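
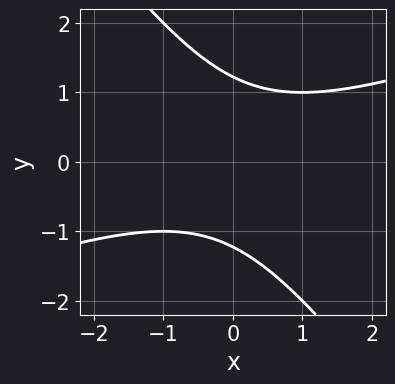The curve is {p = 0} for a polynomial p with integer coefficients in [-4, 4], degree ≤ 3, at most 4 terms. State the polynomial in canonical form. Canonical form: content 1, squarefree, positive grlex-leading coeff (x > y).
(a) The degree is 2 — a generic line meets the curve in up to 2 points.
(b) Checking where it meets the axes: it misses every integer gridline on the x-axis.
(c) These observations pin down the coefficients.

x^2 - 2*x*y - 2*y^2 + 3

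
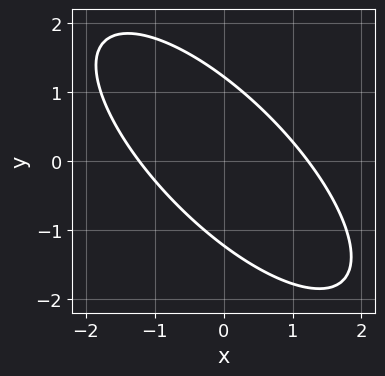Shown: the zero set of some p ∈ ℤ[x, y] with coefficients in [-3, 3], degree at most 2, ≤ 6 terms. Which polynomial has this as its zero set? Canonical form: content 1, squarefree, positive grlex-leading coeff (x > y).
(a) Degree: no degree-1 curve has this shape, so deg p = 2.
(b) Matching integer coefficients to the picture gives p.

2*x^2 + 3*x*y + 2*y^2 - 3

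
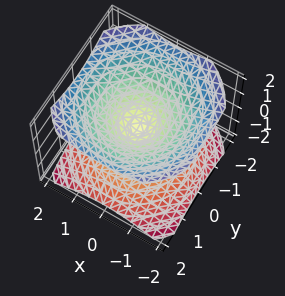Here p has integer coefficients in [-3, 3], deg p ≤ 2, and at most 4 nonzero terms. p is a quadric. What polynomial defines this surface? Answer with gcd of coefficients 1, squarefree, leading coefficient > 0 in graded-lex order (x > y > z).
I count 2 distinct pieces.
Degree: a double cone through the origin; a quadric, so deg p = 2.
Symmetries: it's symmetric under z → −z, forcing even powers of z; the z-axis is an axis of rotation, so x and y enter only as x² + y².
Reading off the gridlines: one x-axis crossing is at x = 0; a circular section at z = -1 has radius between 1 and 2.
Solving for integer coefficients yields p as stated.

2*x^2 + 2*y^2 - 3*z^2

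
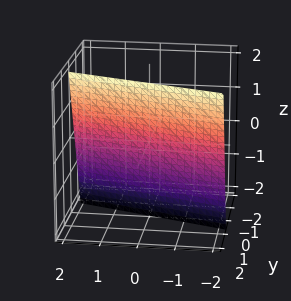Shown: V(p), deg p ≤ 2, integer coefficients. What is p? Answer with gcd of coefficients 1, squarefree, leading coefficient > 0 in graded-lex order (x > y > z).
x + 3*y - z - 2

First, deg p = 1. The surface is flat (a plane).
Next, reading off the gridlines: it meets the z-axis at z = -2 (among the integer gridlines); it crosses the x-axis at the gridline x = 2.
Finally, putting this together gives p.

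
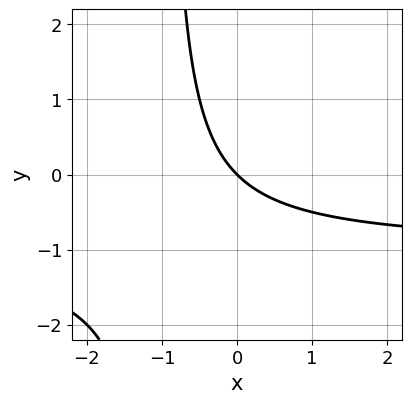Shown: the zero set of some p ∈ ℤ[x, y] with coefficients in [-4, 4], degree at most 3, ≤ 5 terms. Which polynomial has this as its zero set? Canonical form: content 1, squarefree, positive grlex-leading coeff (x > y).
First, deg p = 2. No degree-1 curve has this shape.
Next, reading off the gridlines: it crosses the y-axis at the gridline y = 0; it crosses the x-axis at the gridline x = 0.
Finally, solving for integer coefficients yields p as stated.

x*y + x + y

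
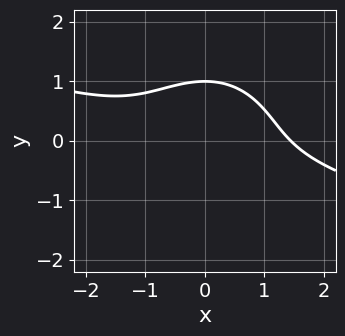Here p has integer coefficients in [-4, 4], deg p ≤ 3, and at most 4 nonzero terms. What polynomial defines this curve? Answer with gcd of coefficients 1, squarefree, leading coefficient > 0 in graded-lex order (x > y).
First, deg p = 3. A generic line meets the curve in up to 3 points.
Next, from the visible intercepts: one y-axis crossing is at y = 1.
Finally, fitting integer coefficients to these (and the overall shape) gives p.

x^3 + 3*x^2*y + 3*y^3 - 3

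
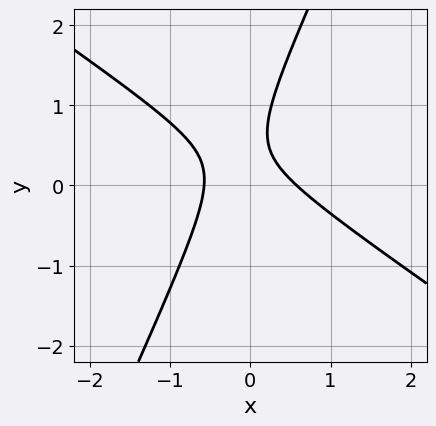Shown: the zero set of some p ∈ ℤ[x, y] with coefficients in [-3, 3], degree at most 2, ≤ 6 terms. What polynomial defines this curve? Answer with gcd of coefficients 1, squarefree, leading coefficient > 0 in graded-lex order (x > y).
(a) The degree is 2 — a generic line meets the curve in up to 2 points.
(b) Against the integer gridlines: it misses every integer gridline on the y-axis.
(c) Assembling these constraints gives the stated polynomial.

3*x^2 + 3*x*y - 2*y^2 + 2*y - 1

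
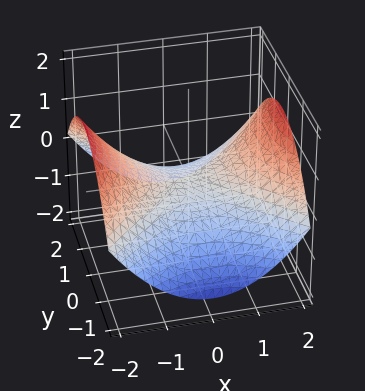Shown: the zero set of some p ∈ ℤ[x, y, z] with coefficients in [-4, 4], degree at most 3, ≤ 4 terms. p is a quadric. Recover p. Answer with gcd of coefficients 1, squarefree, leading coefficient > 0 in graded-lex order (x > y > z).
x^2 - y^2 - 3*z

(a) deg p = 2.
(b) Symmetries: the y ↦ −y reflection is a symmetry, so y appears only in even powers; the x ↦ −x reflection is a symmetry, so x appears only in even powers.
(c) From the visible intercepts: one x-axis crossing is at x = 0; it crosses the y-axis at the gridline y = 0.
(d) Assembling these constraints gives the stated polynomial.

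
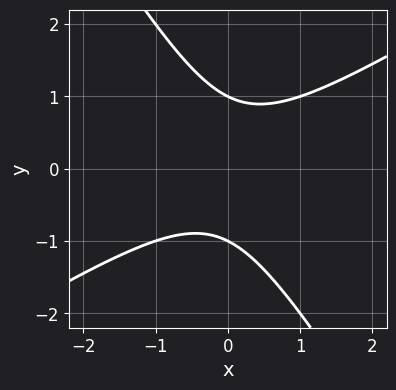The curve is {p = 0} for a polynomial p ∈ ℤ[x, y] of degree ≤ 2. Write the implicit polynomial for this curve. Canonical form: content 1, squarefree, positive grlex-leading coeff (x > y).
x^2 - x*y - y^2 + 1

(a) Degree: the shape is more complex than any degree-1 curve, so deg p = 2.
(b) From the axis intercepts and sections: no x-intercept at any integer in the box; among the integer gridlines, it crosses the y-axis at y ∈ {-1, 1}.
(c) The integer polynomial consistent with all of this is the stated p.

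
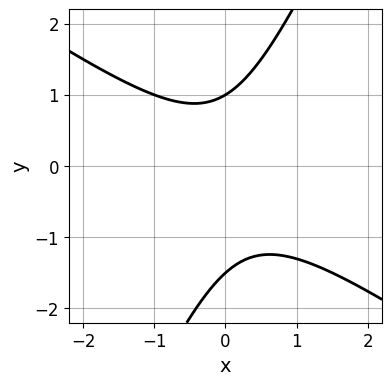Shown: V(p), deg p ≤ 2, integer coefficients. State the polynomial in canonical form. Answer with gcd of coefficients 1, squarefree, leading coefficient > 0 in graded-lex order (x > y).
(a) Degree: a generic line meets the curve in up to 2 points, so deg p = 2.
(b) From the axis intercepts and sections: no x-intercept at any integer in the box; it meets the y-axis at y = 1 (among the integer gridlines).
(c) Solving for integer coefficients yields p as stated.

3*x^2 + 3*x*y - 2*y^2 - y + 3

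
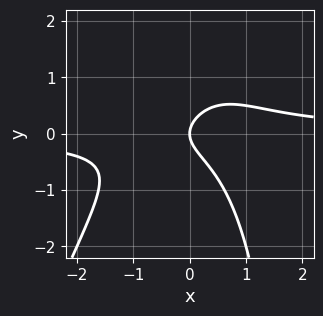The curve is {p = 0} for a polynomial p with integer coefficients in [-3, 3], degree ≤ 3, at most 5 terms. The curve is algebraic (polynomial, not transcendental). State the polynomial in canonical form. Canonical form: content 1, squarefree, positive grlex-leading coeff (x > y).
1. Degree: a generic line meets the curve in up to 3 points, so deg p = 3.
2. From the axis intercepts and sections: it crosses the x-axis at the gridline x = 0; it meets the y-axis at y = 0 (among the integer gridlines).
3. Fitting integer coefficients to these (and the overall shape) gives p.

3*x^2*y - x*y^2 + 3*y^2 - 2*x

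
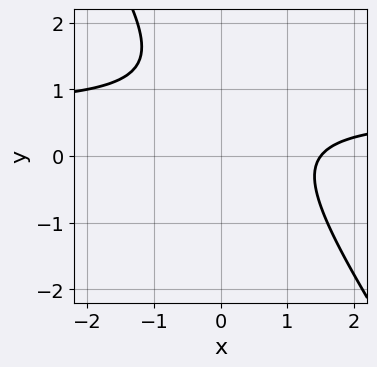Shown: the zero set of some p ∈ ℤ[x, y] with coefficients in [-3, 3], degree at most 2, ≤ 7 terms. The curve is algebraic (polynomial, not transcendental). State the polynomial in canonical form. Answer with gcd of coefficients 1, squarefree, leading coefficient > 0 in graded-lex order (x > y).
3*x*y + 2*y^2 - 2*x - 3*y + 3

1. The degree is 2 — the shape is more complex than any degree-1 curve.
2. Checking where it meets the axes: it misses every integer gridline on the y-axis.
3. Together with the visible shape, these determine p as stated.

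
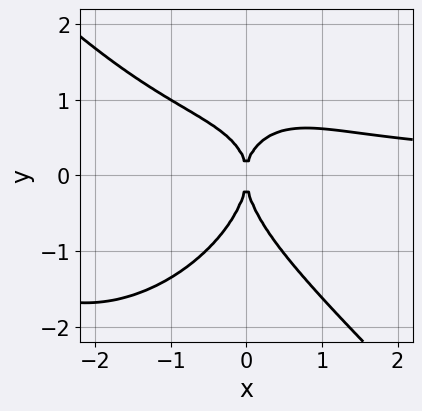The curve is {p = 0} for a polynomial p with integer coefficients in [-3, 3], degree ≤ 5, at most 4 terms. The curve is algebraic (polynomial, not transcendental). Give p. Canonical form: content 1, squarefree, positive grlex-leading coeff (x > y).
x^3*y + y^4 + 2*x^2*y - 2*x^2

1. Degree: a generic line meets the curve in up to 4 points, so deg p = 4.
2. From the axis intercepts and sections: it crosses the x-axis at the gridline x = 0; it crosses the y-axis at the gridline y = 0.
3. Fitting integer coefficients to these (and the overall shape) gives p.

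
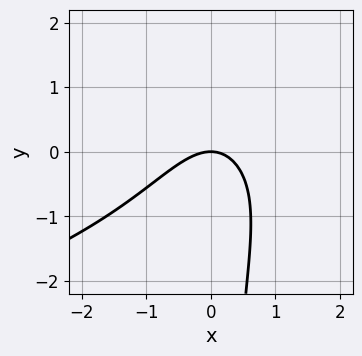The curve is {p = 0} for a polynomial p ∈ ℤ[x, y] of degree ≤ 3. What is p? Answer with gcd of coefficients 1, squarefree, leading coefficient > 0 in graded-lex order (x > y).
(a) Degree: no degree-2 curve has this shape, so deg p = 3.
(b) From the visible intercepts: one x-axis crossing is at x = 0; one y-axis crossing is at y = 0.
(c) Together with the visible shape, these determine p as stated.

x*y^2 + 2*x^2 - x*y + 2*y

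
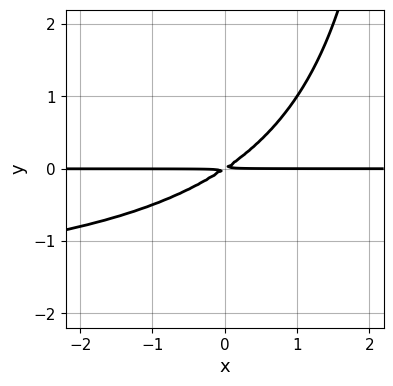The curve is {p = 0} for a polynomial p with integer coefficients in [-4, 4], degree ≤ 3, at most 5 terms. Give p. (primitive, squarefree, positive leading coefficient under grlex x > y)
First, deg p = 3.
Next, observable constraints: the visible x-axis segment lies entirely on the curve.
Finally, assembling these constraints gives the stated polynomial.

x*y^2 + 2*x*y - 3*y^2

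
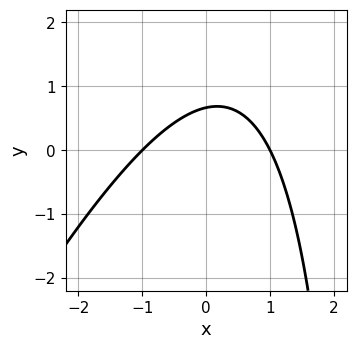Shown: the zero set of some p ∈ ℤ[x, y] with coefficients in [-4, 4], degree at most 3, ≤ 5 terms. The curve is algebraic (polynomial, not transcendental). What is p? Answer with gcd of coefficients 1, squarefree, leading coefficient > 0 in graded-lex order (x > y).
2*x^2 - x*y + 3*y - 2

Degree: no degree-1 curve has this shape, so deg p = 2.
From the axis intercepts and sections: the x-axis gridline crossings are at x ∈ {-1, 1}.
The integer polynomial consistent with all of this is the stated p.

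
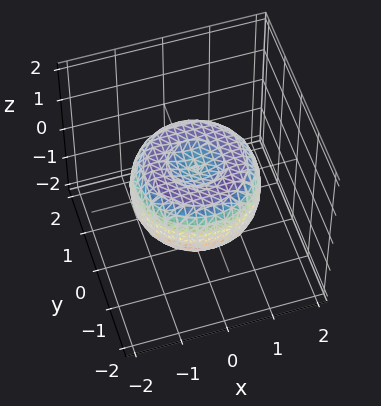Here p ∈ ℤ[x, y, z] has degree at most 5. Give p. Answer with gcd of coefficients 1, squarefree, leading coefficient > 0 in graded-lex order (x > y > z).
The degree is 4 — no degree-3 surface has this shape.
By symmetry, the z-axis is an axis of rotation, so x and y enter only as x² + y².
From the visible intercepts: a circular section at z = 0 has radius between 1 and 2.
These observations pin down the coefficients.

2*x^4 + 4*x^2*y^2 + 2*y^4 - 3*x^2 - 3*y^2 + 3*z^2 - 1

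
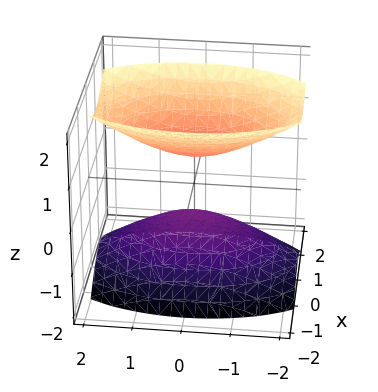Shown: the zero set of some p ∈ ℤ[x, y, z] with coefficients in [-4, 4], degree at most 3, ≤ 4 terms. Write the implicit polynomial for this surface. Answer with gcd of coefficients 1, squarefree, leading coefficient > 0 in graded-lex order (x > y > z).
(a) I count 2 distinct pieces. They look like related sheets of one shape, so recover p as a whole.
(b) deg p = 2. Two sheets facing apart; a quadric.
(c) Symmetries: the y ↦ −y reflection is a symmetry, so y appears only in even powers; it's symmetric under x → −x, forcing even powers of x; it's symmetric under z → −z, forcing even powers of z.
(d) Reading off the gridlines: the surface avoids every integer x-axis point in the box; it misses every integer gridline on the y-axis.
(e) Assembling these constraints gives the stated polynomial.

3*x^2 + y^2 - 2*z^2 + 1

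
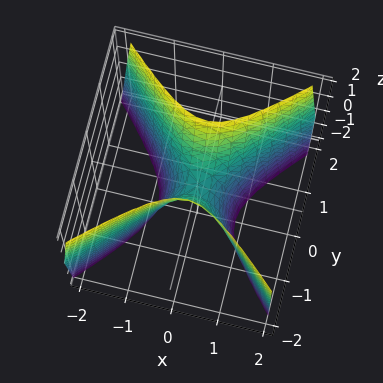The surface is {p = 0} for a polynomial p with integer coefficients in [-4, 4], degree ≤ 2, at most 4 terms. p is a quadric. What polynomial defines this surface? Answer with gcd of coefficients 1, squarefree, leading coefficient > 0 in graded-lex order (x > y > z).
3*x^2 - 3*y^2 + z

First, deg p = 2. A saddle surface; a quadric.
Next, symmetries: the x ↦ −x reflection is a symmetry, so x appears only in even powers; mirror symmetry y ↦ −y ⇒ only even powers of y.
Then, against the integer gridlines: it meets the x-axis at x = 0 (among the integer gridlines); it crosses the z-axis at the gridline z = 0; one y-axis crossing is at y = 0.
Finally, these observations pin down the coefficients.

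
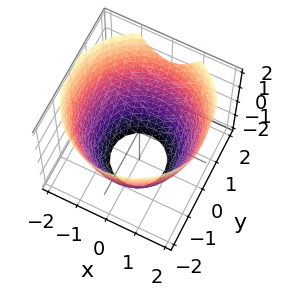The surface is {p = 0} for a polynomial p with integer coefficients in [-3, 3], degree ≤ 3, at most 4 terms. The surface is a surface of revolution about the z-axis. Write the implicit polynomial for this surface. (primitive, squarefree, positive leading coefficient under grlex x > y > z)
x^2 + y^2 - z - 3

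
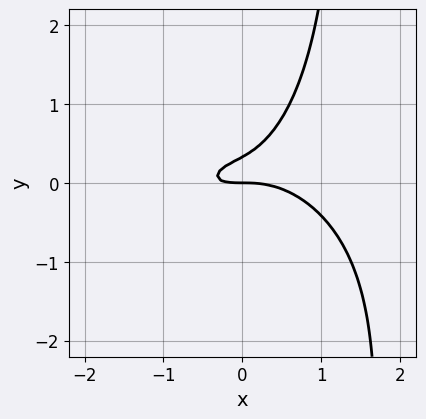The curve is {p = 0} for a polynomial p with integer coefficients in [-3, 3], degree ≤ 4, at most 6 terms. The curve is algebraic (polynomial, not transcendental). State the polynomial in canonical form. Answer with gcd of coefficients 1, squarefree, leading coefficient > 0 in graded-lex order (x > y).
1. deg p = 3. The shape is more complex than any degree-2 curve.
2. From the visible intercepts: one x-axis crossing is at x = 0; it meets the y-axis at y = 0 (among the integer gridlines).
3. Putting this together gives p.

x^3 + 2*x*y^2 + x*y - 3*y^2 + y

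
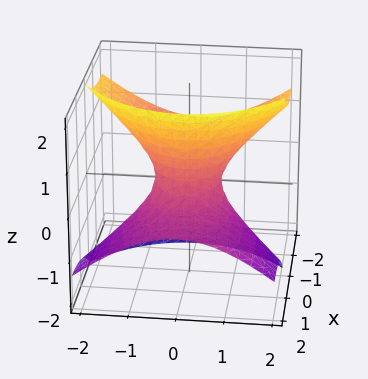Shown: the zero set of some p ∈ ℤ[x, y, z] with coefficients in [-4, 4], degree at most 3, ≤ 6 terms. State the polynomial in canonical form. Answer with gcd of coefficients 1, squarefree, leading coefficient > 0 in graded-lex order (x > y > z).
x^2 + 3*x*z + 2*y^2 - 2*z^2 - 1

1. deg p = 2. No degree-1 surface has this shape.
2. From the axis intercepts and sections: the surface avoids every integer z-axis point in the box; among the integer gridlines, it crosses the x-axis at x ∈ {-1, 1}.
3. Assembling these constraints gives the stated polynomial.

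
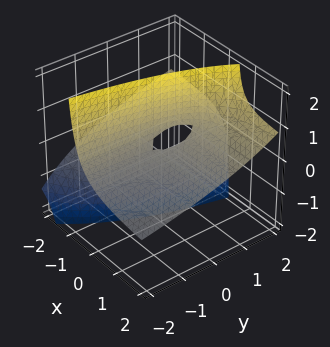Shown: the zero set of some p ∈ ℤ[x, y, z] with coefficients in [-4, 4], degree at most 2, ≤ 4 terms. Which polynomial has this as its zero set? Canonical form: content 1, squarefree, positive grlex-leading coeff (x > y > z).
x*y - 3*x*z + y*z - z

1. The degree is 2 — the shape is more complex than any degree-1 surface.
2. From the axis intercepts and sections: one z-axis crossing is at z = 0; every point of the y-axis in the box is on the surface; every point of the x-axis in the box is on the surface.
3. The integer polynomial consistent with all of this is the stated p.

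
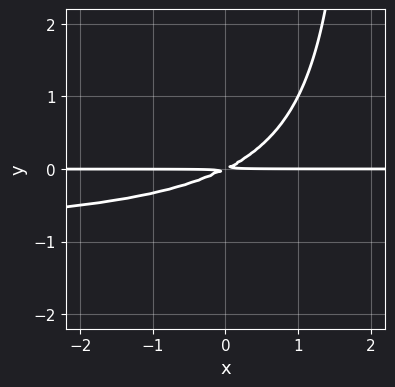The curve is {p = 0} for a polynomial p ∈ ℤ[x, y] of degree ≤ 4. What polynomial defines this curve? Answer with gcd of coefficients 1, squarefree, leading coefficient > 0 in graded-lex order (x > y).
1. Degree: a generic line meets the curve in up to 3 points, so deg p = 3.
2. Checking where it meets the axes: the visible x-axis segment lies entirely on the curve.
3. Together with the visible shape, these determine p as stated.

x*y^2 + x*y - 2*y^2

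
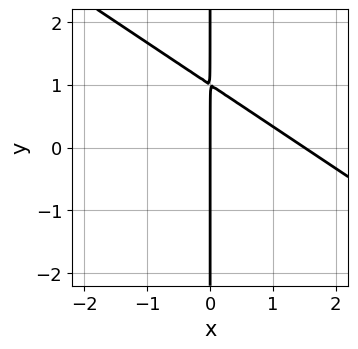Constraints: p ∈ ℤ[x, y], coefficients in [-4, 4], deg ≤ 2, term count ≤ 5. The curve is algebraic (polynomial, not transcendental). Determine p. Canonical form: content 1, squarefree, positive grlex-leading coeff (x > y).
2*x^2 + 3*x*y - 3*x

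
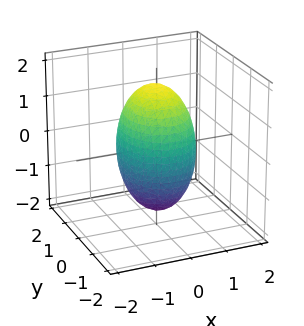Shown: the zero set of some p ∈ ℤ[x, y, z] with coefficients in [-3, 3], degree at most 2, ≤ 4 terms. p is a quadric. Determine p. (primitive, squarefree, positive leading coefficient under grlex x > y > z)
3*x^2 + 2*y^2 + z^2 - 3

1. Degree: bounded and convex; a quadric, so deg p = 2.
2. Symmetries: it's symmetric under x → −x, forcing even powers of x; it's symmetric under y → −y, forcing even powers of y; mirror symmetry z ↦ −z ⇒ only even powers of z.
3. Reading off the gridlines: among the integer gridlines, it crosses the x-axis at x ∈ {-1, 1}.
4. Matching integer coefficients to the picture gives p.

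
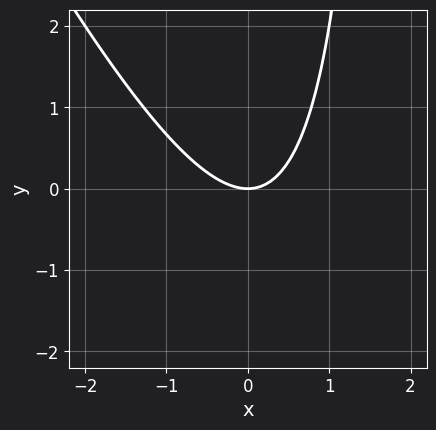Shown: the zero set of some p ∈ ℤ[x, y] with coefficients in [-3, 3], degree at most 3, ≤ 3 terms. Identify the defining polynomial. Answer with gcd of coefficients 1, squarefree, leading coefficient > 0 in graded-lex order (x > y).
2*x^2 + x*y - 2*y

1. Degree: a generic line meets the curve in up to 2 points, so deg p = 2.
2. Checking where it meets the axes: one x-axis crossing is at x = 0; it crosses the y-axis at the gridline y = 0.
3. These observations pin down the coefficients.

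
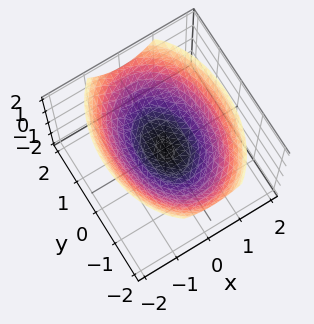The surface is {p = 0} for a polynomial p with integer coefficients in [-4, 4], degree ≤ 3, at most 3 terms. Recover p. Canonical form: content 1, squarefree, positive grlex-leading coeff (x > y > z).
Degree: a single bowl opening along one axis; a quadric, so deg p = 2.
Symmetries: mirror symmetry x ↦ −x ⇒ only even powers of x; it's symmetric under y → −y, forcing even powers of y.
Checking where it meets the axes: it meets the z-axis at z = 0 (among the integer gridlines); one y-axis crossing is at y = 0.
The integer polynomial consistent with all of this is the stated p.

2*x^2 + y^2 - 3*z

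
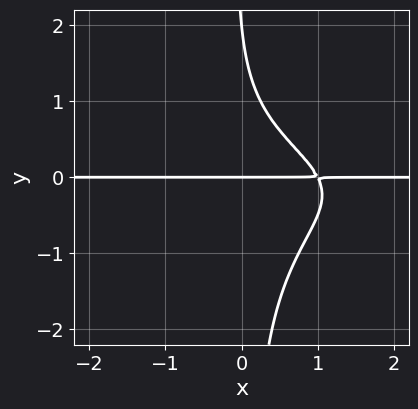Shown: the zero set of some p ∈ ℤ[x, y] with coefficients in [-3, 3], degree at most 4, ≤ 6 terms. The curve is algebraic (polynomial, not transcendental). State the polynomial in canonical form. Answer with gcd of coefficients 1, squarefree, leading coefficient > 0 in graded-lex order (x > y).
2*x*y^3 + 2*x*y + y^2 - 2*y

(a) The degree is 4 — no degree-3 curve has this shape.
(b) From the visible intercepts: the y-axis gridline crossings are at y ∈ {0, 2}; every point of the x-axis in the box is on the curve.
(c) Putting this together gives p.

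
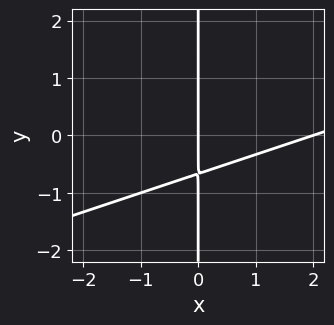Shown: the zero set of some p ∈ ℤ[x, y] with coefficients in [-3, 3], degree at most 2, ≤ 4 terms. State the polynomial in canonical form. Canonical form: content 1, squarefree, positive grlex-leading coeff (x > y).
deg p = 2. No degree-1 curve has this shape.
Against the integer gridlines: among the integer gridlines, it crosses the x-axis at x ∈ {0, 2}; every point of the y-axis in the box is on the curve.
Fitting integer coefficients to these (and the overall shape) gives p.

x^2 - 3*x*y - 2*x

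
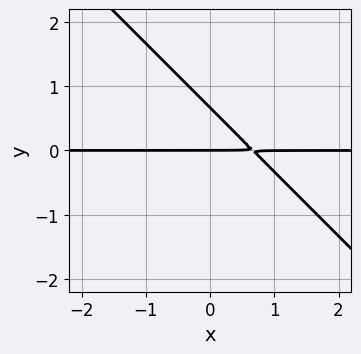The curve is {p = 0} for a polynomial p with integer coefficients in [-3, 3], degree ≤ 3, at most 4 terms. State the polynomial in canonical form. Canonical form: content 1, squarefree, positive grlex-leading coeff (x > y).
3*x*y + 3*y^2 - 2*y

deg p = 2. A generic line meets the curve in up to 2 points.
From the visible intercepts: every point of the x-axis in the box is on the curve; it meets the y-axis at y = 0 (among the integer gridlines).
These observations pin down the coefficients.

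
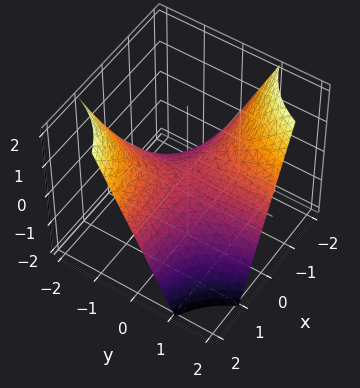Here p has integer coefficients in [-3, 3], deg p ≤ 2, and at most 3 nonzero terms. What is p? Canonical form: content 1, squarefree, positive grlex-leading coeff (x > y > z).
x*y + z

1. Degree: a hyperbolic paraboloid; a quadric, so deg p = 2.
2. Observable constraints: it crosses the z-axis at the gridline z = 0; every point of the y-axis in the box is on the surface; the visible x-axis segment lies entirely on the surface.
3. These observations pin down the coefficients.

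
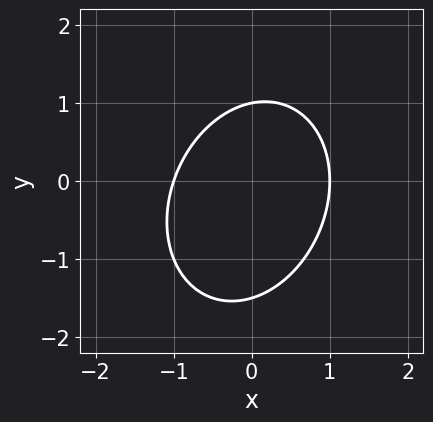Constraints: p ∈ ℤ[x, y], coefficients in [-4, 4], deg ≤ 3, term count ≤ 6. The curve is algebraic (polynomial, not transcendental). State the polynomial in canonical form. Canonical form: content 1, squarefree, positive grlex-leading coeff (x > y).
3*x^2 - x*y + 2*y^2 + y - 3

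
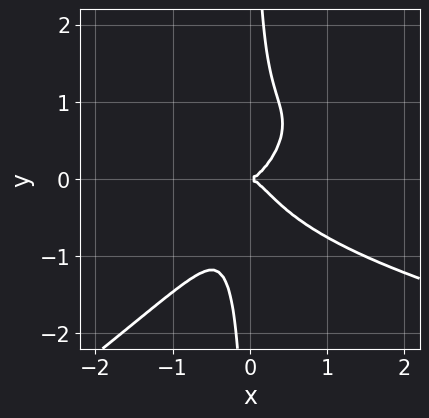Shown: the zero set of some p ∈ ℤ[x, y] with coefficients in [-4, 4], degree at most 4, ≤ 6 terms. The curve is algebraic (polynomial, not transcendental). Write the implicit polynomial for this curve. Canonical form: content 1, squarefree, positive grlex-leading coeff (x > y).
First, the degree is 4 — no degree-3 curve has this shape.
Next, reading off the gridlines: it meets the x-axis at x = 0 (among the integer gridlines); it crosses the y-axis at the gridline y = 0.
Finally, these observations pin down the coefficients.

2*x^2*y^2 - 3*x*y^3 - 3*x^3 + y^2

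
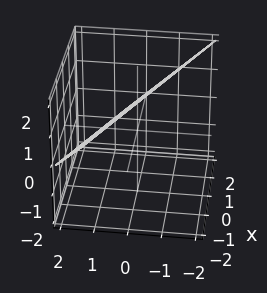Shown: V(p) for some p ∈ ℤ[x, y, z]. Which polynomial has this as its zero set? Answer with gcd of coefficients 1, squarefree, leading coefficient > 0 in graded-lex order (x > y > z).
First, deg p = 1. The surface is flat (a plane).
Then, reading off the gridlines: one x-axis crossing is at x = 2; one y-axis crossing is at y = 1; it meets the z-axis at z = 1 (among the integer gridlines).
Finally, these observations pin down the coefficients.

x + 2*y + 2*z - 2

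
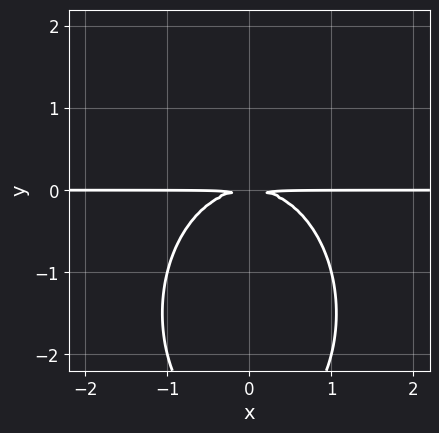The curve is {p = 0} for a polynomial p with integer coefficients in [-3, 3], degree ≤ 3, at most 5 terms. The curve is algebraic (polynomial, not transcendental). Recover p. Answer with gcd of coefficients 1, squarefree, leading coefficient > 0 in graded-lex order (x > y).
2*x^2*y + y^3 + 3*y^2

First, degree: no degree-2 curve has this shape, so deg p = 3.
Then, symmetries: mirror symmetry x ↦ −x ⇒ only even powers of x.
Then, observable constraints: the visible x-axis segment lies entirely on the curve.
Finally, together with the visible shape, these determine p as stated.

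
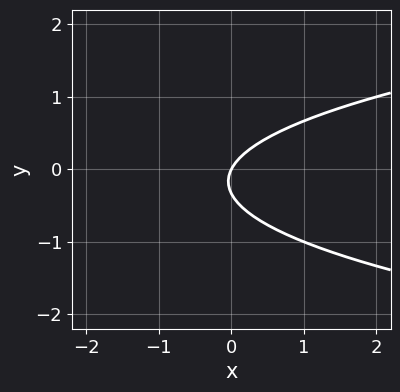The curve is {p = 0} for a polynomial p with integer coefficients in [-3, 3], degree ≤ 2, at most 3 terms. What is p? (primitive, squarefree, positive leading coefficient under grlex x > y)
3*y^2 - 2*x + y

1. deg p = 2. No degree-1 curve has this shape.
2. From the visible intercepts: it meets the y-axis at y = 0 (among the integer gridlines); it meets the x-axis at x = 0 (among the integer gridlines).
3. Solving for integer coefficients yields p as stated.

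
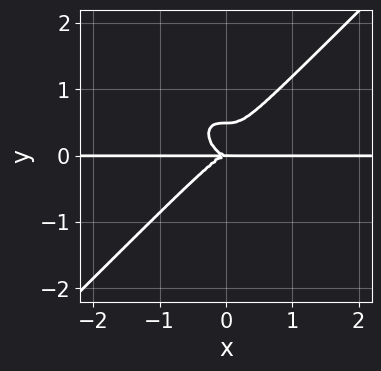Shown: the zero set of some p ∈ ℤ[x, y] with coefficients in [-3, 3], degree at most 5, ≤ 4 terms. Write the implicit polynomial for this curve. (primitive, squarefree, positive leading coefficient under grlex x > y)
2*x^3*y - 2*y^4 + y^3

The degree is 4 — a generic line meets the curve in up to 4 points.
From the axis intercepts and sections: the visible x-axis segment lies entirely on the curve; it meets the y-axis at y = 0 (among the integer gridlines).
Matching integer coefficients to the picture gives p.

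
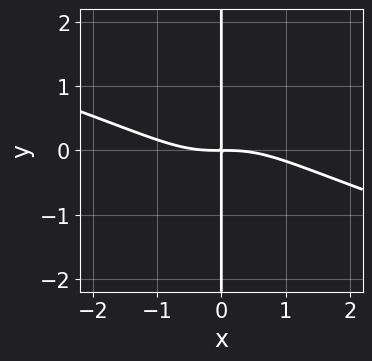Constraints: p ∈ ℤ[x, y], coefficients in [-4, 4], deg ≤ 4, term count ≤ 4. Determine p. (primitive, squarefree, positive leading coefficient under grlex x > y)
First, deg p = 4.
Next, against the integer gridlines: the visible y-axis segment lies entirely on the curve.
Finally, these observations pin down the coefficients.

x^4 + 3*x^3*y + 3*x*y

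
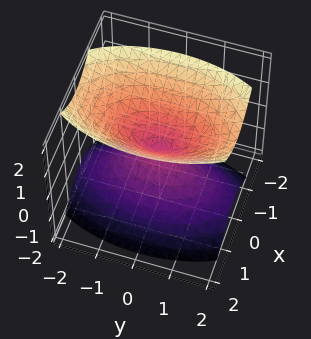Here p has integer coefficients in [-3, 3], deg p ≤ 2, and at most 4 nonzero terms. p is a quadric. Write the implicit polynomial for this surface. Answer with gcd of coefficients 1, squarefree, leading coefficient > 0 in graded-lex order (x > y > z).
First, I count 2 distinct pieces.
Then, degree: two nappes meeting at a single point; a quadric, so deg p = 2.
Next, symmetries: it's symmetric under y → −y, forcing even powers of y; it's symmetric under x → −x, forcing even powers of x; mirror symmetry z ↦ −z ⇒ only even powers of z.
Next, from the axis intercepts and sections: one x-axis crossing is at x = 0; it meets the z-axis at z = 0 (among the integer gridlines).
Finally, matching integer coefficients to the picture gives p.

3*x^2 + y^2 - 2*z^2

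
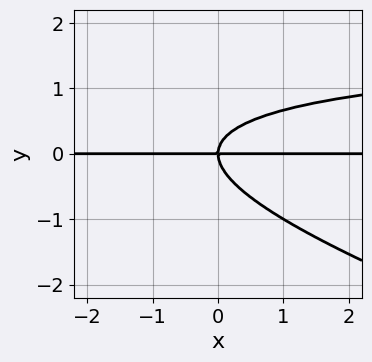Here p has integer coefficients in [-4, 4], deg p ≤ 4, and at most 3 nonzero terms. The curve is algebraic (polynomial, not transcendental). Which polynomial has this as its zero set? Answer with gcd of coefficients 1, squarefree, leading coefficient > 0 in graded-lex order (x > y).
1. Degree: the shape is more complex than any degree-2 curve, so deg p = 3.
2. Checking where it meets the axes: every point of the x-axis in the box is on the curve; one y-axis crossing is at y = 0.
3. Putting this together gives p.

x*y^2 + 3*y^3 - 2*x*y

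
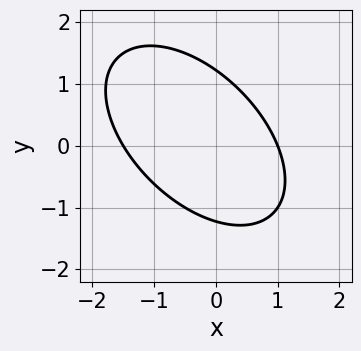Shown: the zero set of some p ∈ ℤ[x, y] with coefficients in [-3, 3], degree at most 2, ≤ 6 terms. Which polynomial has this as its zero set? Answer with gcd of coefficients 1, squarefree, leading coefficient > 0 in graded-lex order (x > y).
1. deg p = 2. A generic line meets the curve in up to 2 points.
2. From the visible intercepts: it crosses the x-axis at the gridline x = 1.
3. Putting this together gives p.

2*x^2 + 2*x*y + 2*y^2 + x - 3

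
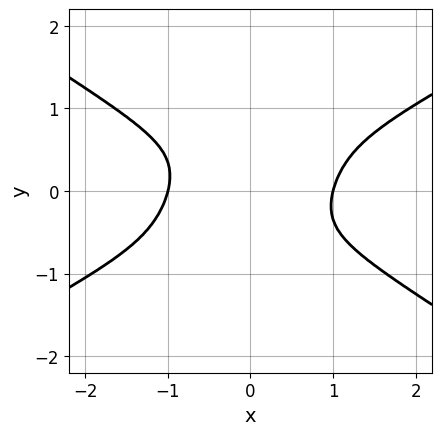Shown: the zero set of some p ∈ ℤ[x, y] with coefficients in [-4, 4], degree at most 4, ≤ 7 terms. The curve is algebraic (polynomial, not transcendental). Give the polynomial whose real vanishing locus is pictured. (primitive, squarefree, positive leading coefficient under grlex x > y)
x^4 - x^3*y - 2*x^2*y^2 + 2*x*y^3 - 2*y^4 - 1

(a) deg p = 4.
(b) From the visible intercepts: among the integer gridlines, it crosses the x-axis at x ∈ {-1, 1}; it misses every integer gridline on the y-axis.
(c) Putting this together gives p.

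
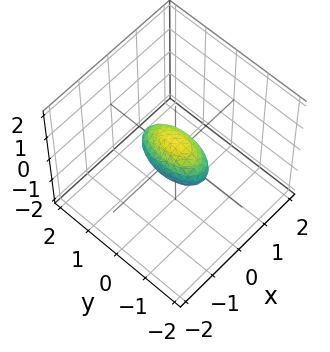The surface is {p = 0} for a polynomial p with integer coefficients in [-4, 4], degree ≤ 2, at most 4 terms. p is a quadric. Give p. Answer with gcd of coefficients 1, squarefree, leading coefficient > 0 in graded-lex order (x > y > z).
3*x^2 + y^2 + 2*z^2 - 1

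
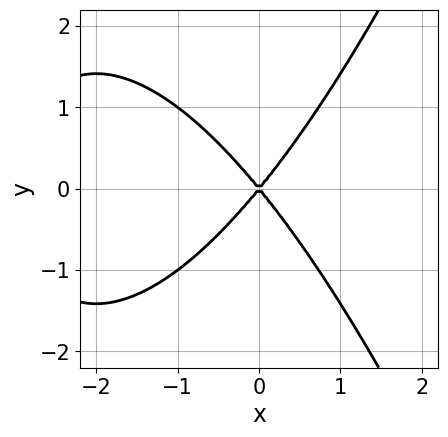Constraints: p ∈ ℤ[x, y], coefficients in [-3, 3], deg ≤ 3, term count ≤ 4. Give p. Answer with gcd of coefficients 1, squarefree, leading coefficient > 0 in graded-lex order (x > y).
x^3 + 3*x^2 - 2*y^2

deg p = 3. A generic line meets the curve in up to 3 points.
Symmetries: it's symmetric under y → −y, forcing even powers of y.
Against the integer gridlines: one x-axis crossing is at x = 0; one y-axis crossing is at y = 0.
Putting this together gives p.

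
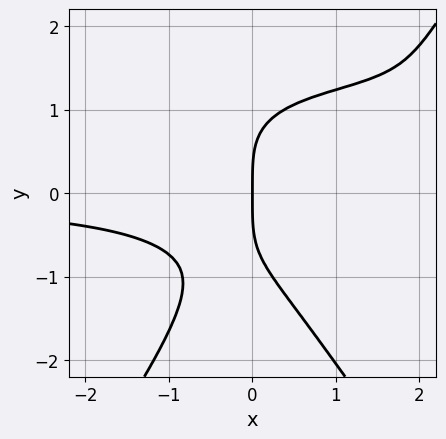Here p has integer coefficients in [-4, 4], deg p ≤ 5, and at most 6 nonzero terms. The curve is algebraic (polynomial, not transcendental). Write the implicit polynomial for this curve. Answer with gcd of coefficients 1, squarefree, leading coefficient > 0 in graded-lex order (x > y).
2*x^2*y^2 - y^4 - 3*x^2*y + 3*x

Degree: a generic line meets the curve in up to 4 points, so deg p = 4.
Against the integer gridlines: it meets the y-axis at y = 0 (among the integer gridlines); it meets the x-axis at x = 0 (among the integer gridlines).
These observations pin down the coefficients.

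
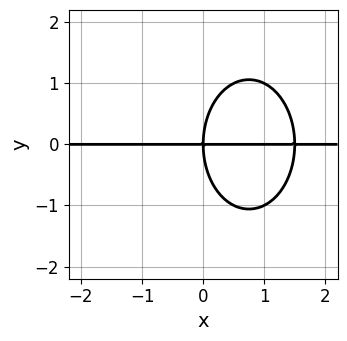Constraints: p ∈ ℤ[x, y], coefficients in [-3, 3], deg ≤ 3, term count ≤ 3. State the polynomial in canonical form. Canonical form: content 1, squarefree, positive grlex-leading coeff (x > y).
2*x^2*y + y^3 - 3*x*y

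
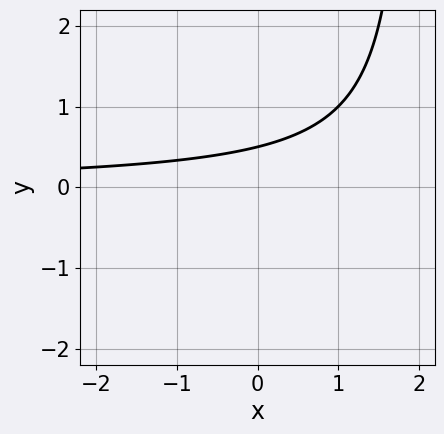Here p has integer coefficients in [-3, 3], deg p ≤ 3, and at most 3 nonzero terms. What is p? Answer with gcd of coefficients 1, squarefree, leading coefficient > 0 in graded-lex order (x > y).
x*y - 2*y + 1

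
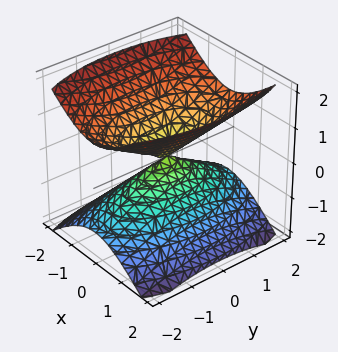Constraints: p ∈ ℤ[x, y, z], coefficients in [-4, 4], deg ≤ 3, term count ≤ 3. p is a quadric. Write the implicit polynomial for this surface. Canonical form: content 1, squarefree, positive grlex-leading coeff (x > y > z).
I count 2 distinct pieces. Treating them together as one polynomial.
Degree: a double cone through the origin; a quadric, so deg p = 2.
Symmetries: mirror symmetry x ↦ −x ⇒ only even powers of x; mirror symmetry y ↦ −y ⇒ only even powers of y; the z ↦ −z reflection is a symmetry, so z appears only in even powers.
Reading off the gridlines: it meets the x-axis at x = 0 (among the integer gridlines); one z-axis crossing is at z = 0; it crosses the y-axis at the gridline y = 0.
These observations pin down the coefficients.

3*x^2 + y^2 - 3*z^2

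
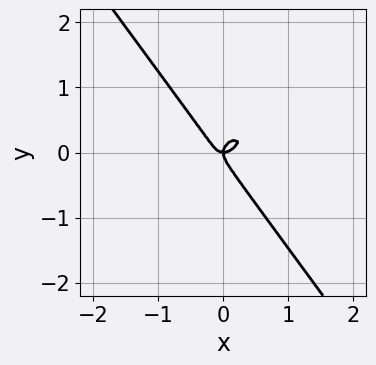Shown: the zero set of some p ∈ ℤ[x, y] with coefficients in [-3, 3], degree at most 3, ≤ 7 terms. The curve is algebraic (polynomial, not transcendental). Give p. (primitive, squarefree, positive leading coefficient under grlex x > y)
3*x^3 - 2*x^2*y + x*y^2 + 3*y^3 - x*y

(a) Degree: a generic line meets the curve in up to 3 points, so deg p = 3.
(b) Checking where it meets the axes: it crosses the x-axis at the gridline x = 0; it meets the y-axis at y = 0 (among the integer gridlines).
(c) Assembling these constraints gives the stated polynomial.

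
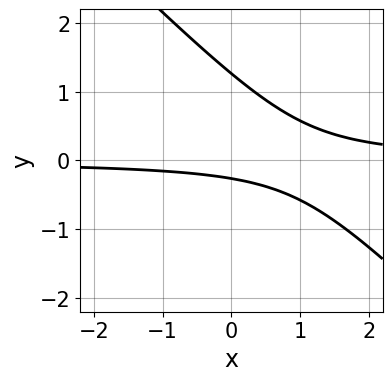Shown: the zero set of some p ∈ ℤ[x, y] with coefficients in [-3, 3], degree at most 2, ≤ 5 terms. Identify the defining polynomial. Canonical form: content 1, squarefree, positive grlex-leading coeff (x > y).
First, deg p = 2.
Next, observable constraints: the curve avoids every integer x-axis point in the box.
Finally, together with the visible shape, these determine p as stated.

3*x*y + 3*y^2 - 3*y - 1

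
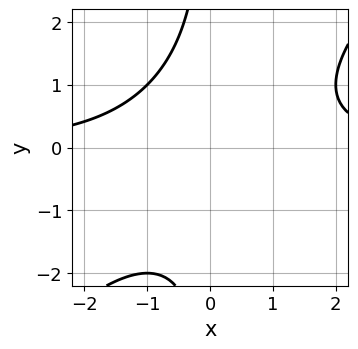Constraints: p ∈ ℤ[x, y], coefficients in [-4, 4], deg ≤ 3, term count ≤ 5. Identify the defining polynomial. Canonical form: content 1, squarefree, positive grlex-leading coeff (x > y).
Degree: no degree-2 curve has this shape, so deg p = 3.
From the visible intercepts: no x-intercept at any integer in the box; the curve avoids every integer y-axis point in the box.
Matching integer coefficients to the picture gives p.

x^2*y - x*y^2 - 2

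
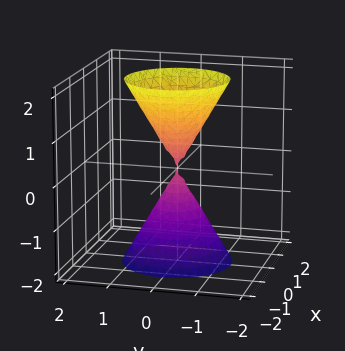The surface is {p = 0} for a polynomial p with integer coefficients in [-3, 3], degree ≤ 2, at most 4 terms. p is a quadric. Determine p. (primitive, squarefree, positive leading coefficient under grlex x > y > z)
3*x^2 + 3*y^2 - z^2

1. There are 2 components. Treating them together as one polynomial.
2. The degree is 2 — a double cone through the origin; a quadric.
3. Symmetry: the z-axis is an axis of rotation, so x and y enter only as x² + y²; mirror symmetry z ↦ −z ⇒ only even powers of z.
4. Against the integer gridlines: a circular section at z = -2 has radius between 1 and 2; it crosses the z-axis at the gridline z = 0.
5. Solving for integer coefficients yields p as stated.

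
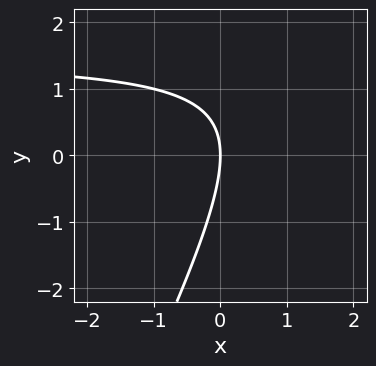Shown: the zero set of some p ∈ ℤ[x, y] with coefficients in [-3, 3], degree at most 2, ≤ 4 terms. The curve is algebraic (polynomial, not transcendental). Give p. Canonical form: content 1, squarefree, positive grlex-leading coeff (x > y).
2*x*y - y^2 - 3*x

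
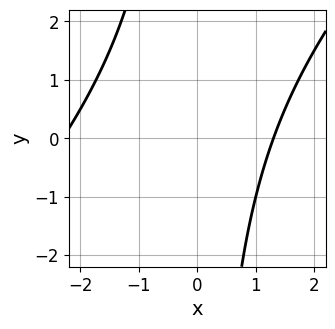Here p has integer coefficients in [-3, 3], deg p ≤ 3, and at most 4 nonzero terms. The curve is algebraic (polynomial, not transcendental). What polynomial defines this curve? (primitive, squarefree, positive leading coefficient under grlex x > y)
Degree: the shape is more complex than any degree-1 curve, so deg p = 2.
Reading off the gridlines: it misses every integer gridline on the y-axis.
Solving for integer coefficients yields p as stated.

x^2 - x*y + x - 3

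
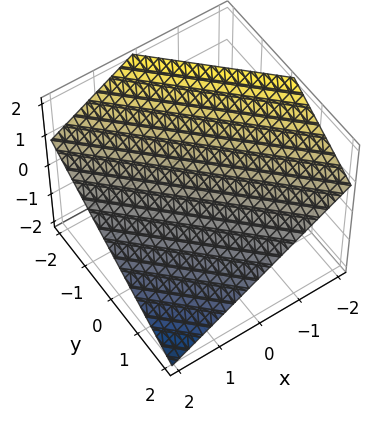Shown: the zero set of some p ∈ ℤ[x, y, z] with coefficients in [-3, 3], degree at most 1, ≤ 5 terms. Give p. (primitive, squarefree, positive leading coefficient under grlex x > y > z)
2*x + 2*y + 3*z - 2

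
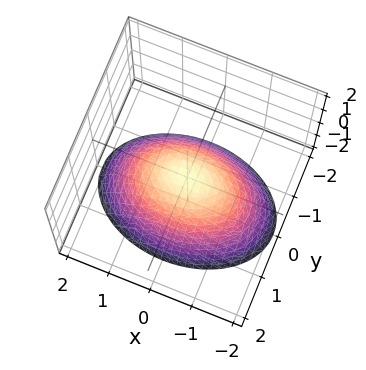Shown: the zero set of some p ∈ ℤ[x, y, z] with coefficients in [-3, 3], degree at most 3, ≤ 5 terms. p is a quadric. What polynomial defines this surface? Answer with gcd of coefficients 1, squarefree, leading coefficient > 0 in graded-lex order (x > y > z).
x^2 + 2*y^2 + 2*z

(a) deg p = 2. A single bowl opening along one axis; a quadric.
(b) Symmetries: mirror symmetry y ↦ −y ⇒ only even powers of y; the x ↦ −x reflection is a symmetry, so x appears only in even powers.
(c) Observable constraints: it meets the x-axis at x = 0 (among the integer gridlines); one y-axis crossing is at y = 0; it meets the z-axis at z = 0 (among the integer gridlines).
(d) Putting this together gives p.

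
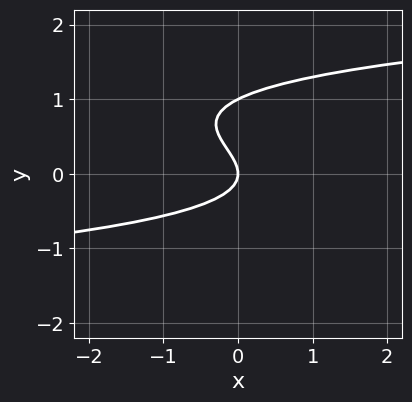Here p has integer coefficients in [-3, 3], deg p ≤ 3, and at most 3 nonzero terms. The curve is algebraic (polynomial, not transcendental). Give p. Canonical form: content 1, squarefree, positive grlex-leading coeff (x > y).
2*y^3 - 2*y^2 - x

(a) deg p = 3. The shape is more complex than any degree-2 curve.
(b) Reading off the gridlines: among the integer gridlines, it crosses the y-axis at y ∈ {0, 1}; it crosses the x-axis at the gridline x = 0.
(c) The integer polynomial consistent with all of this is the stated p.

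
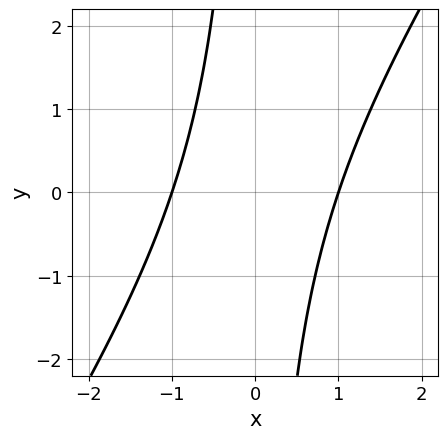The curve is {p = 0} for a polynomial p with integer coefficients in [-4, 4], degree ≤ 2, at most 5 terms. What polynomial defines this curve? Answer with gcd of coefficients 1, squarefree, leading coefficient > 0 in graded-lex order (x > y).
First, degree: no degree-1 curve has this shape, so deg p = 2.
Then, against the integer gridlines: among the integer gridlines, it crosses the x-axis at x ∈ {-1, 1}; no y-intercept at any integer in the box.
Finally, matching integer coefficients to the picture gives p.

3*x^2 - 2*x*y - 3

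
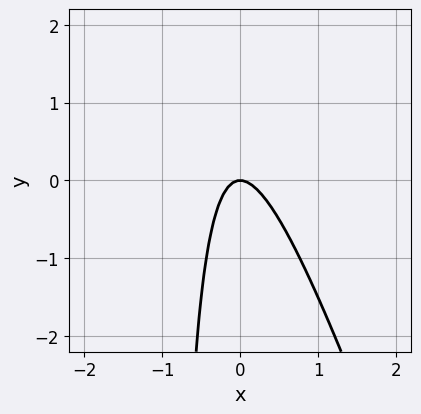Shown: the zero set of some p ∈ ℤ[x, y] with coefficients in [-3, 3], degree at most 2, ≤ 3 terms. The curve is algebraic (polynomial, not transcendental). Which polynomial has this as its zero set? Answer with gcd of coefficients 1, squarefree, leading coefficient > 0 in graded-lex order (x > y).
(a) The degree is 2 — no degree-1 curve has this shape.
(b) From the axis intercepts and sections: it meets the x-axis at x = 0 (among the integer gridlines); it crosses the y-axis at the gridline y = 0.
(c) Matching integer coefficients to the picture gives p.

3*x^2 + x*y + y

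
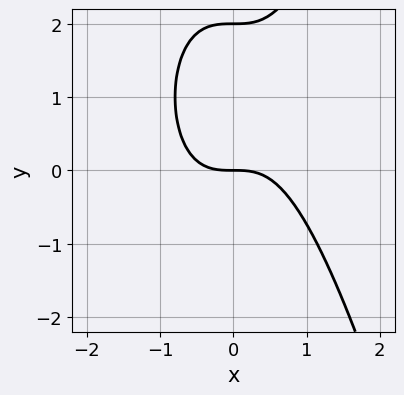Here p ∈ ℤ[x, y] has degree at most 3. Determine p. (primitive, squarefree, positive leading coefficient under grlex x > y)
First, degree: no degree-2 curve has this shape, so deg p = 3.
Then, against the integer gridlines: it meets the x-axis at x = 0 (among the integer gridlines); among the integer gridlines, it crosses the y-axis at y ∈ {0, 2}.
Finally, these observations pin down the coefficients.

2*x^3 - y^2 + 2*y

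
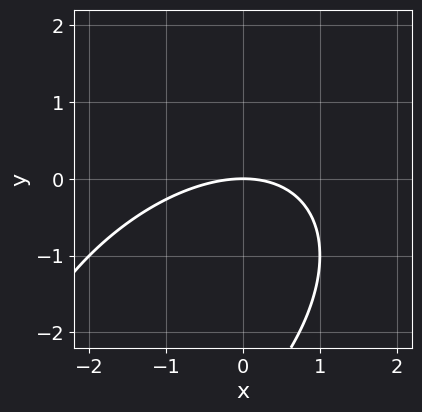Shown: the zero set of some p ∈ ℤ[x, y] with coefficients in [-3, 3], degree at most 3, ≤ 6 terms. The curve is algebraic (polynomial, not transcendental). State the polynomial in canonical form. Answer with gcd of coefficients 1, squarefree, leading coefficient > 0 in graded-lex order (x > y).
x^2 - x*y + y^2 + 3*y

Degree: the shape is more complex than any degree-1 curve, so deg p = 2.
Reading off the gridlines: it meets the x-axis at x = 0 (among the integer gridlines); it crosses the y-axis at the gridline y = 0.
The integer polynomial consistent with all of this is the stated p.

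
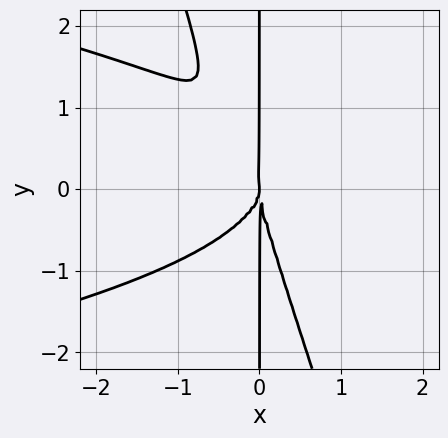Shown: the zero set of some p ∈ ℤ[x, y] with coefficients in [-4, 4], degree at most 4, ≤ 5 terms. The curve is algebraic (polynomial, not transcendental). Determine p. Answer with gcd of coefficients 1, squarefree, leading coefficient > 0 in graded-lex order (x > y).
3*x^2*y^2 + x*y^3 + 3*x^3

First, the degree is 4 — the shape is more complex than any degree-3 curve.
Then, checking where it meets the axes: it meets the x-axis at x = 0 (among the integer gridlines); the visible y-axis segment lies entirely on the curve.
Finally, the integer polynomial consistent with all of this is the stated p.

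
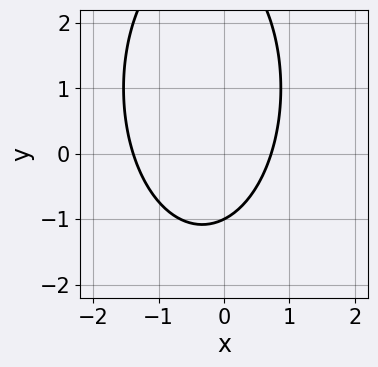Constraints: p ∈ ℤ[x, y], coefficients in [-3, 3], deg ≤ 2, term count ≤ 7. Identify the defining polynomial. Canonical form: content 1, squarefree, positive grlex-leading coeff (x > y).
3*x^2 + y^2 + 2*x - 2*y - 3

Degree: the shape is more complex than any degree-1 curve, so deg p = 2.
From the visible intercepts: one y-axis crossing is at y = -1.
Matching integer coefficients to the picture gives p.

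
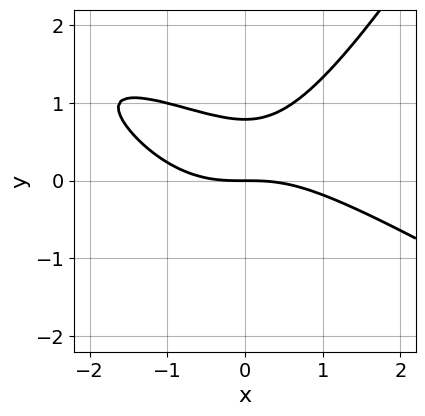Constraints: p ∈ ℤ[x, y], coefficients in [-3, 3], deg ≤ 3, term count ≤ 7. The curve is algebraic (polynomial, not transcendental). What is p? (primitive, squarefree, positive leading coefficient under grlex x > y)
First, deg p = 3.
Next, reading off the gridlines: one y-axis crossing is at y = 0; one x-axis crossing is at x = 0.
Finally, together with the visible shape, these determine p as stated.

x^3 + 2*x^2*y - y^3 - 3*y^2 + 3*y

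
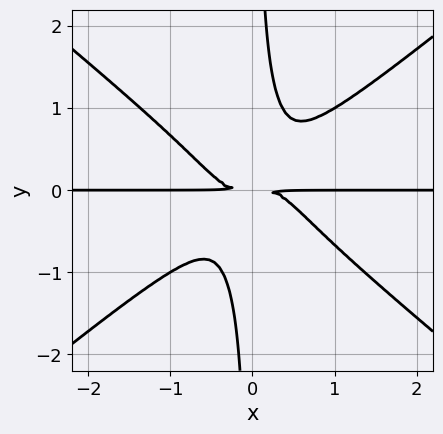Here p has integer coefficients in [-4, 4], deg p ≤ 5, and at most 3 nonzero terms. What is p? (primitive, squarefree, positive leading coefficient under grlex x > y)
The degree is 4 — the shape is more complex than any degree-3 curve.
Reading off the gridlines: the visible x-axis segment lies entirely on the curve.
Solving for integer coefficients yields p as stated.

2*x^3*y - 3*x*y^3 + y^2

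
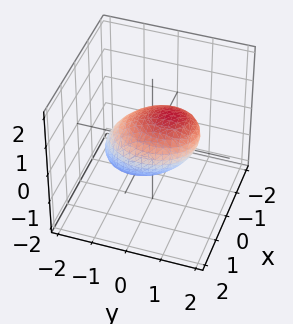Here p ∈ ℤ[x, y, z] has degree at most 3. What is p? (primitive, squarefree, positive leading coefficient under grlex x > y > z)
First, deg p = 2. The shape is more complex than any degree-1 surface.
Next, from the axis intercepts and sections: among the integer gridlines, it crosses the z-axis at z ∈ {-1, 1}; the x-axis gridline crossings are at x ∈ {-1, 1}.
Finally, together with the visible shape, these determine p as stated.

3*x^2 + 2*y^2 - 2*y*z + 3*z^2 - 3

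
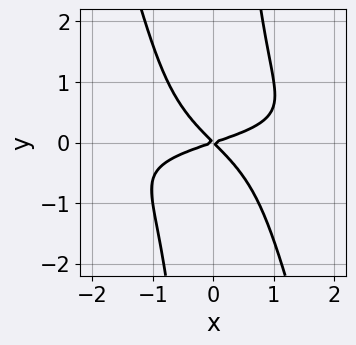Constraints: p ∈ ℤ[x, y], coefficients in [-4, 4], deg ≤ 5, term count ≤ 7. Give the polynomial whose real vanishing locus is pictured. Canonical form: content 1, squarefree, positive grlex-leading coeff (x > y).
3*x^2*y^2 + x*y^3 + x^2 - 2*x*y - 3*y^2

(a) The degree is 4 — the shape is more complex than any degree-3 curve.
(b) From the visible intercepts: it crosses the y-axis at the gridline y = 0; it meets the x-axis at x = 0 (among the integer gridlines).
(c) Assembling these constraints gives the stated polynomial.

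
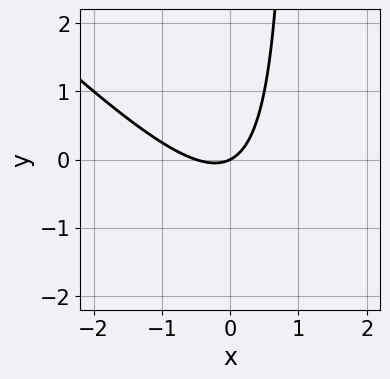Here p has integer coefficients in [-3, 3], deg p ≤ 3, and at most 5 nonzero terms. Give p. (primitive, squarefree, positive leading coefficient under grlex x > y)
2*x^2 + 2*x*y + x - 2*y

(a) The degree is 2 — a generic line meets the curve in up to 2 points.
(b) Checking where it meets the axes: it crosses the y-axis at the gridline y = 0; it meets the x-axis at x = 0 (among the integer gridlines).
(c) Putting this together gives p.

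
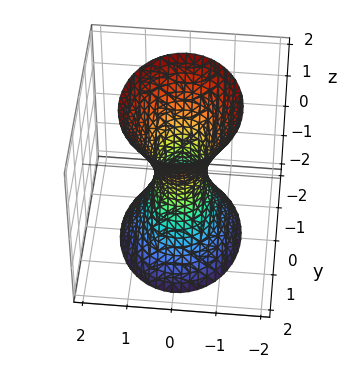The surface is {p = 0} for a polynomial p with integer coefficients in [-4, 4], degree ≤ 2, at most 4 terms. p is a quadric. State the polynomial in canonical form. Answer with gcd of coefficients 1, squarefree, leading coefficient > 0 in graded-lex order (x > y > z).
(a) The degree is 2 — an hourglass — one-sheet hyperboloid; a quadric.
(b) Symmetries: the y ↦ −y reflection is a symmetry, so y appears only in even powers; the x ↦ −x reflection is a symmetry, so x appears only in even powers; mirror symmetry z ↦ −z ⇒ only even powers of z.
(c) Checking where it meets the axes: no z-intercept at any integer in the box.
(d) The integer polynomial consistent with all of this is the stated p.

3*x^2 + 2*y^2 - z^2 - 1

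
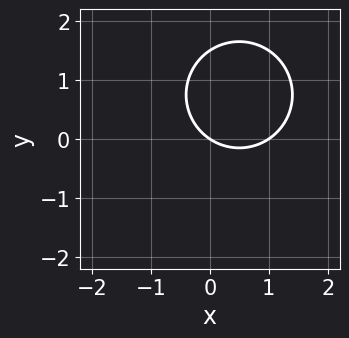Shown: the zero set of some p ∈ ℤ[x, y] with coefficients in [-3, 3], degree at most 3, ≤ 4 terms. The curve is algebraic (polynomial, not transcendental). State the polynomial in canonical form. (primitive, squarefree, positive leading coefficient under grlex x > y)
1. deg p = 2. A generic line meets the curve in up to 2 points.
2. Reading off the gridlines: among the integer gridlines, it crosses the x-axis at x ∈ {0, 1}; one y-axis crossing is at y = 0.
3. Putting this together gives p.

2*x^2 + 2*y^2 - 2*x - 3*y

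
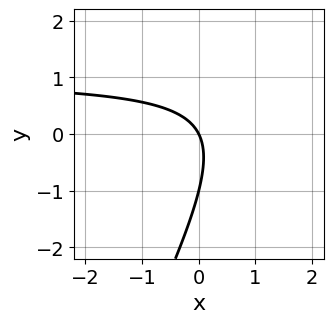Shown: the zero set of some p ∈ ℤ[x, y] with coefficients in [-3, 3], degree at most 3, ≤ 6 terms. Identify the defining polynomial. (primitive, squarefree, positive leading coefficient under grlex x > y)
First, the degree is 2 — the shape is more complex than any degree-1 curve.
Then, against the integer gridlines: among the integer gridlines, it crosses the y-axis at y ∈ {-1, 0}; it crosses the x-axis at the gridline x = 0.
Finally, these observations pin down the coefficients.

2*x*y - y^2 - 2*x - y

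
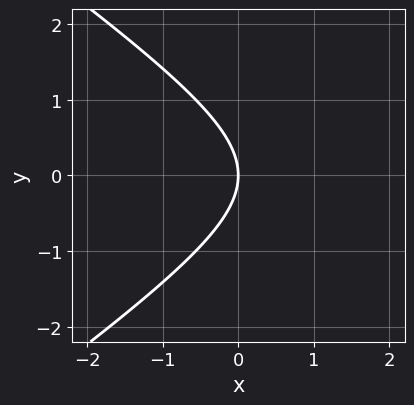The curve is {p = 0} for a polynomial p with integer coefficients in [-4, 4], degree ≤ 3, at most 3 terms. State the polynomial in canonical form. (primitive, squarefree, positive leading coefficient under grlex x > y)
x^2 - 2*y^2 - 3*x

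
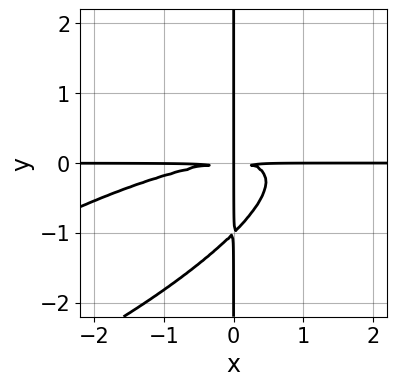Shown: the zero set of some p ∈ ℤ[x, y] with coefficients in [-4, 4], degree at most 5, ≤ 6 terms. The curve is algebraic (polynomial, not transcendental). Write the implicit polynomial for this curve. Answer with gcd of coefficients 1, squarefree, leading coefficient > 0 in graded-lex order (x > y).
x^3*y - 3*x^2*y^2 + 3*x*y^3 + 3*x*y^2

(a) The degree is 4 — no degree-3 curve has this shape.
(b) Against the integer gridlines: every point of the y-axis in the box is on the curve; the visible x-axis segment lies entirely on the curve.
(c) The integer polynomial consistent with all of this is the stated p.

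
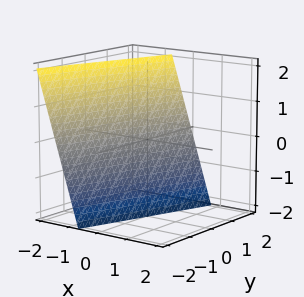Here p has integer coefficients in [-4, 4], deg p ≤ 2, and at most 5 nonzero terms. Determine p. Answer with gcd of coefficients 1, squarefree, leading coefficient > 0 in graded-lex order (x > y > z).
(a) deg p = 1. The surface is flat (a plane).
(b) Checking where it meets the axes: one y-axis crossing is at y = 2; it meets the z-axis at z = -2 (among the integer gridlines).
(c) Assembling these constraints gives the stated polynomial.

3*x - y + z + 2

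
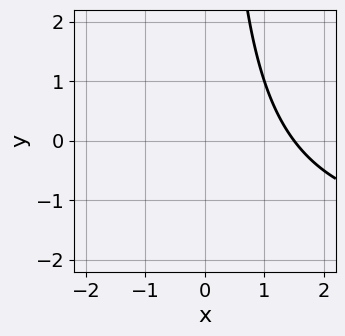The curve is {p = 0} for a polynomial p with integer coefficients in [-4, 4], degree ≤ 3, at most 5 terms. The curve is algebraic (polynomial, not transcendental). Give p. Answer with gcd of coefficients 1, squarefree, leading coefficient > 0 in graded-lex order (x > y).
x*y + 2*x - 3

1. Degree: no degree-1 curve has this shape, so deg p = 2.
2. Against the integer gridlines: the curve avoids every integer y-axis point in the box.
3. The integer polynomial consistent with all of this is the stated p.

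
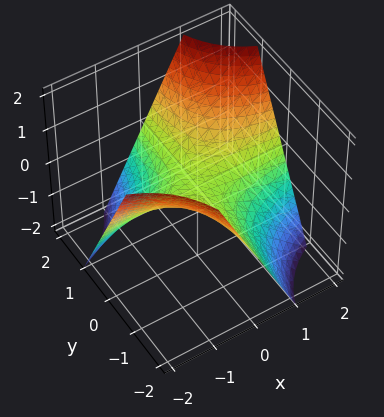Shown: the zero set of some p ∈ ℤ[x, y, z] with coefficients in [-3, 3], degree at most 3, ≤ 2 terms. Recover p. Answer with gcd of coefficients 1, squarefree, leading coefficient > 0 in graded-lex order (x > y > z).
x*y - z

First, the degree is 2 — a saddle surface; a quadric.
Next, from the visible intercepts: one z-axis crossing is at z = 0; the visible x-axis segment lies entirely on the surface; the visible y-axis segment lies entirely on the surface.
Finally, matching integer coefficients to the picture gives p.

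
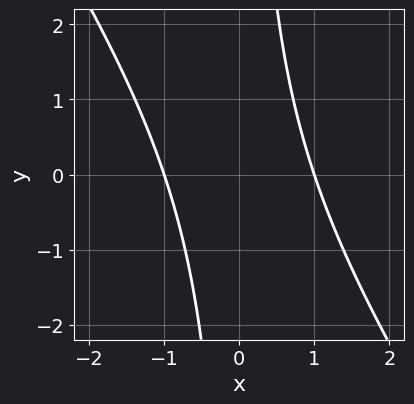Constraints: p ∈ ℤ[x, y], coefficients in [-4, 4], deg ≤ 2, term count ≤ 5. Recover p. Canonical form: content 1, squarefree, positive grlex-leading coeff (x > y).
3*x^2 + 2*x*y - 3

Degree: no degree-1 curve has this shape, so deg p = 2.
Against the integer gridlines: the curve avoids every integer y-axis point in the box; among the integer gridlines, it crosses the x-axis at x ∈ {-1, 1}.
Solving for integer coefficients yields p as stated.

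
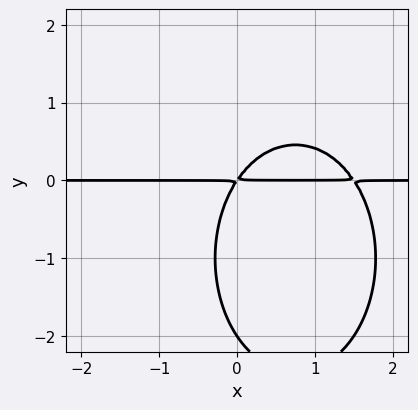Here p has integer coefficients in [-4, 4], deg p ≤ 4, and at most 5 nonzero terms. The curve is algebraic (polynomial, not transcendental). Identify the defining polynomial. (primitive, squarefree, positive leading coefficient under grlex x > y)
1. Degree: a generic line meets the curve in up to 3 points, so deg p = 3.
2. Reading off the gridlines: it crosses the y-axis at the gridline y = -2; every point of the x-axis in the box is on the curve.
3. Solving for integer coefficients yields p as stated.

2*x^2*y + y^3 - 3*x*y + 2*y^2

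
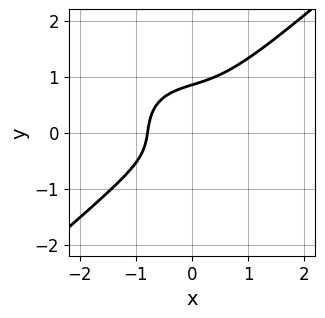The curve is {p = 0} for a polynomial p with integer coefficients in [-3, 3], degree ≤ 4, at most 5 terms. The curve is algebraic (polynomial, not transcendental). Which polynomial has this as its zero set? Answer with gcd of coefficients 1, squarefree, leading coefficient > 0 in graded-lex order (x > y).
1. The degree is 3 — the shape is more complex than any degree-2 curve.
2. Putting this together gives p.

2*x^3 - 3*y^3 + 2*x*y + y + 1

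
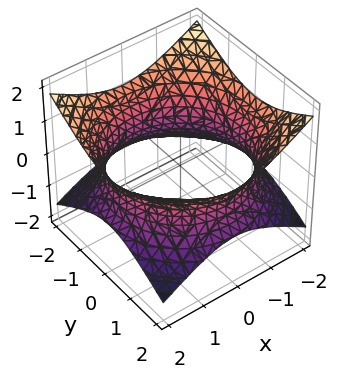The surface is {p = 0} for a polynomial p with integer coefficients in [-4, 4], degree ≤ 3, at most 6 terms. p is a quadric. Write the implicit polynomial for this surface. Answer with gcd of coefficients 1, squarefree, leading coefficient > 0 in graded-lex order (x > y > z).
x^2 + y^2 - 2*z^2 - 3

Degree: one connected sheet with a waist; a quadric, so deg p = 2.
Symmetries: every cross-section ⟂ z is a circle, so x, y appear only via x² + y²; the z ↦ −z reflection is a symmetry, so z appears only in even powers.
From the visible intercepts: no z-intercept at any integer in the box; a circular section at z = 0 has radius between 1 and 2.
The integer polynomial consistent with all of this is the stated p.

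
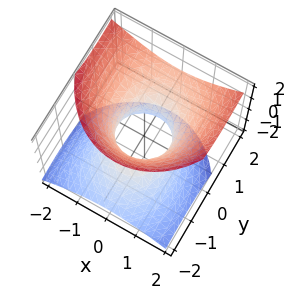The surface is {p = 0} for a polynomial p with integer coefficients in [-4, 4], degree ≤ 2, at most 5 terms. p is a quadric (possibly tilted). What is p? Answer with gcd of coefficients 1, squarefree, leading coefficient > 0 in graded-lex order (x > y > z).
First, the degree is 2 — the shape is more complex than any degree-1 surface.
Next, checking where it meets the axes: the y-axis gridline crossings are at y ∈ {-1, 1}; no z-intercept at any integer in the box.
Finally, putting this together gives p.

3*x^2 + 2*y^2 - 3*y*z - 3*z^2 - 2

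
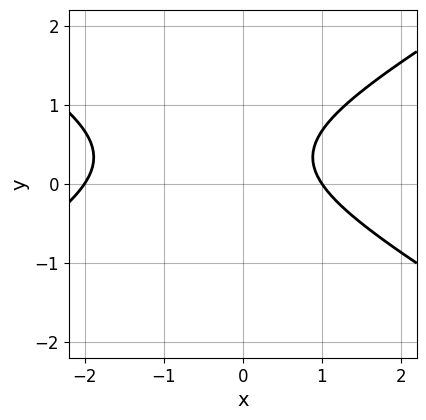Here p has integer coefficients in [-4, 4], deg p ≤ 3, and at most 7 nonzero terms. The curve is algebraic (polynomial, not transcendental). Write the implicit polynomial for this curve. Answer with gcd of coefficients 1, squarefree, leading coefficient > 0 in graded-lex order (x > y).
x^2 - 3*y^2 + x + 2*y - 2

(a) Degree: a generic line meets the curve in up to 2 points, so deg p = 2.
(b) Observable constraints: the x-axis gridline crossings are at x ∈ {-2, 1}; no y-intercept at any integer in the box.
(c) The integer polynomial consistent with all of this is the stated p.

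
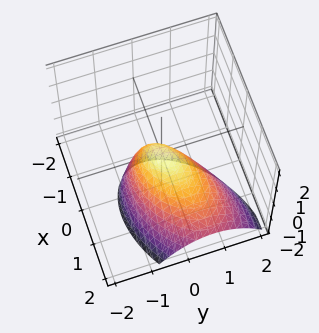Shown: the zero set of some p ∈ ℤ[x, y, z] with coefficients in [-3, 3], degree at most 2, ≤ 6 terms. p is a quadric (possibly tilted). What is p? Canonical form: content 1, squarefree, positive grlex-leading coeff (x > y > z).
2*x^2 - 2*x*y + 2*x*z + 3*y^2 + 2*z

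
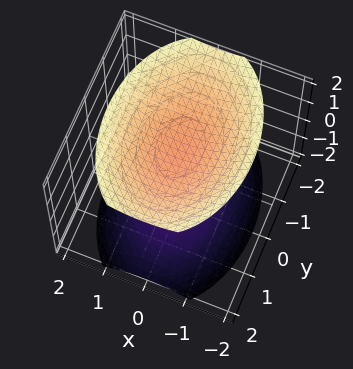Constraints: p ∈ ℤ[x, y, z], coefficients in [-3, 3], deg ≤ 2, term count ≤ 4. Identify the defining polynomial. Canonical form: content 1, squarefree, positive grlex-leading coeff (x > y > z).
2*x^2 + y^2 - 2*z^2 + 3

The picture has 2 separate pieces. Treating them together as one polynomial.
deg p = 2. Two sheets facing apart; a quadric.
Symmetries: it's symmetric under z → −z, forcing even powers of z; mirror symmetry x ↦ −x ⇒ only even powers of x; it's symmetric under y → −y, forcing even powers of y.
Checking where it meets the axes: no y-intercept at any integer in the box; no x-intercept at any integer in the box.
Assembling these constraints gives the stated polynomial.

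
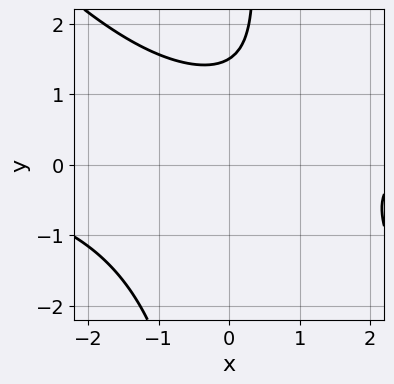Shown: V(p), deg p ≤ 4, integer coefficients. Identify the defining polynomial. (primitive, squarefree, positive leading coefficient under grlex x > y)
x^2*y + x*y^2 - x - 2*y + 3

(a) The degree is 3 — the shape is more complex than any degree-2 curve.
(b) Reading off the gridlines: it misses every integer gridline on the x-axis.
(c) Putting this together gives p.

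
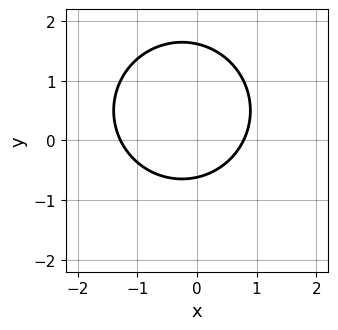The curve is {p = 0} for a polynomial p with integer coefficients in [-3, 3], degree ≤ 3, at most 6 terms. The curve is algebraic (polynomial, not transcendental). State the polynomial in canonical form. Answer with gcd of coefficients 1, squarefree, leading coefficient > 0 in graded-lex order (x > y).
1. The degree is 2 — the shape is more complex than any degree-1 curve.
2. The integer polynomial consistent with all of this is the stated p.

2*x^2 + 2*y^2 + x - 2*y - 2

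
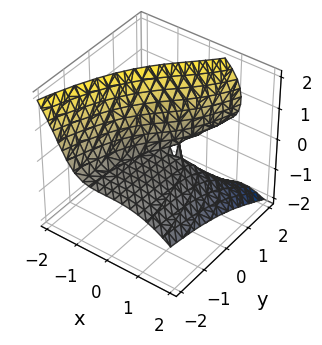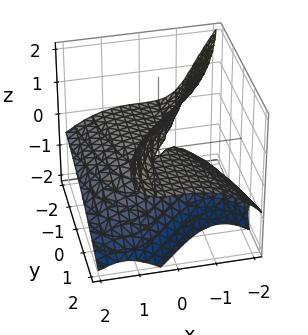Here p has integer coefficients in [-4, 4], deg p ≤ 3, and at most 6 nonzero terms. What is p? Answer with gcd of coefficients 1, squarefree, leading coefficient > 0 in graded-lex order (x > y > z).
x^3 + z^3 + 3*x*z - 3*y*z

(a) Degree: no degree-2 surface has this shape, so deg p = 3.
(b) From the visible intercepts: it crosses the x-axis at the gridline x = 0; every point of the y-axis in the box is on the surface; it crosses the z-axis at the gridline z = 0.
(c) These observations pin down the coefficients.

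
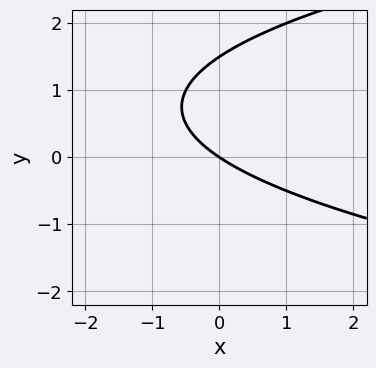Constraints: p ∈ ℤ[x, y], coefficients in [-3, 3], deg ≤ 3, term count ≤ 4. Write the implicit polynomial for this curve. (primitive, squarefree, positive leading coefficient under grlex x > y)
2*y^2 - 2*x - 3*y

First, the degree is 2 — a generic line meets the curve in up to 2 points.
Next, reading off the gridlines: it meets the x-axis at x = 0 (among the integer gridlines); it crosses the y-axis at the gridline y = 0.
Finally, together with the visible shape, these determine p as stated.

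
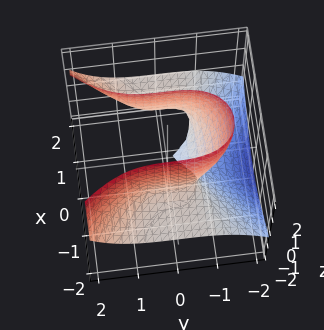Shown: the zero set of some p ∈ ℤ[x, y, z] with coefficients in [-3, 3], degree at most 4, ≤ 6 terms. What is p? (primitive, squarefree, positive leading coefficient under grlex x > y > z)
3*x^2*z - y^3 + z^3 - x^2 - 3*z^2

Degree: the shape is more complex than any degree-2 surface, so deg p = 3.
Checking where it meets the axes: it meets the x-axis at x = 0 (among the integer gridlines); it meets the y-axis at y = 0 (among the integer gridlines).
Assembling these constraints gives the stated polynomial.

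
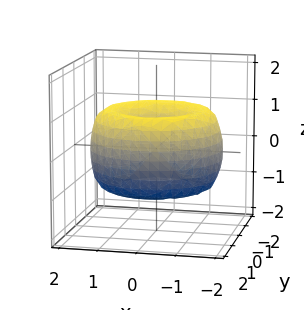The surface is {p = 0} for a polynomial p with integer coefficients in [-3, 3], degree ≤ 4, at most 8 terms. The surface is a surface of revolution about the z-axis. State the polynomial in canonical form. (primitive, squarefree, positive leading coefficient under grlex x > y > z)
The degree is 4 — the shape is more complex than any degree-3 surface.
By symmetry, every cross-section ⟂ z is a circle, so x, y appear only via x² + y².
Against the integer gridlines: it meets the z-axis at z = 0 (among the integer gridlines); a circular section at z = -1 has radius exactly 1; one x-axis crossing is at x = 0; one y-axis crossing is at y = 0.
Matching integer coefficients to the picture gives p.

x^4 + 2*x^2*y^2 + y^4 - 3*x^2 - 3*y^2 + 2*z^2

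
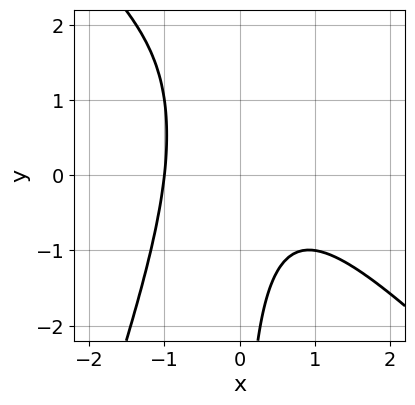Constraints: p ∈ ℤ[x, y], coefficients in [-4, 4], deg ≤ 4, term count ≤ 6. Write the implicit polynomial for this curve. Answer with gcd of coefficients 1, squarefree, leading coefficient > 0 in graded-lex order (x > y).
deg p = 3.
From the axis intercepts and sections: one x-axis crossing is at x = -1; it misses every integer gridline on the y-axis.
The integer polynomial consistent with all of this is the stated p.

3*x^3 + 2*x^2*y - x*y^2 + 3*x*y + 3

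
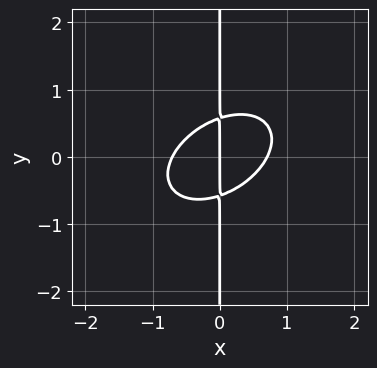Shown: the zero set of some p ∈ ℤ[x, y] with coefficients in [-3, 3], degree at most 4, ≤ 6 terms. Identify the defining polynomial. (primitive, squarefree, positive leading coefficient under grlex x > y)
2*x^3 - 2*x^2*y + 3*x*y^2 - x

First, the degree is 3 — no degree-2 curve has this shape.
Then, observable constraints: the visible y-axis segment lies entirely on the curve; it crosses the x-axis at the gridline x = 0.
Finally, assembling these constraints gives the stated polynomial.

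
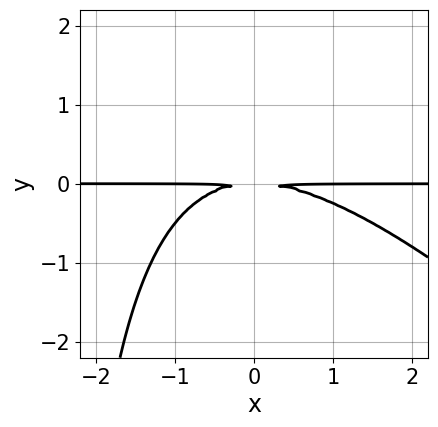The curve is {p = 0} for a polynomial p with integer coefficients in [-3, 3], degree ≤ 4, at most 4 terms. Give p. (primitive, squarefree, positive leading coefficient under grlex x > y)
x^2*y + x*y^2 + 3*y^2

1. deg p = 3. No degree-2 curve has this shape.
2. From the axis intercepts and sections: every point of the x-axis in the box is on the curve.
3. These observations pin down the coefficients.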